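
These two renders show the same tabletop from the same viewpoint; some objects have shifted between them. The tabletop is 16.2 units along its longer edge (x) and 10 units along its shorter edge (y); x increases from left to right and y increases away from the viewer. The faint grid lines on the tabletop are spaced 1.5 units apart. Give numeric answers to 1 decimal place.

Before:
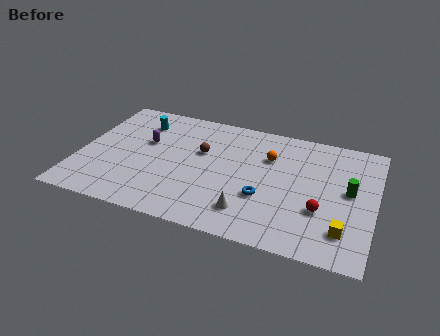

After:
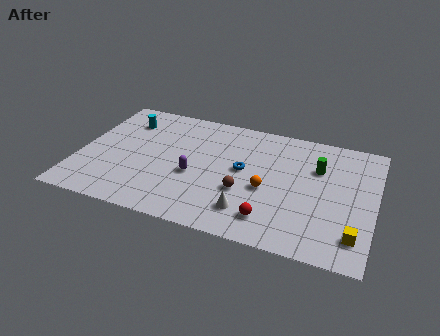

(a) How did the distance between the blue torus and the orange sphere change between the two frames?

-1.6

The distance was about 3.4 in the first image and 1.8 in the second, so they moved 1.6 units closer together.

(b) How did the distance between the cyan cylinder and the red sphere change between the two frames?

-0.9

They were about 11.3 units apart before and 10.4 after — 0.9 units closer together.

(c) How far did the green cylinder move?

2.3

The green cylinder was near (14.8, 5.4) before and (13.0, 6.8) after, so it travelled √(1.8² + 1.4²) ≈ 2.3 units.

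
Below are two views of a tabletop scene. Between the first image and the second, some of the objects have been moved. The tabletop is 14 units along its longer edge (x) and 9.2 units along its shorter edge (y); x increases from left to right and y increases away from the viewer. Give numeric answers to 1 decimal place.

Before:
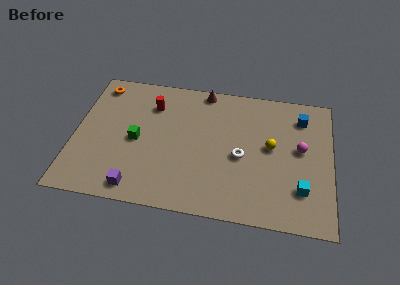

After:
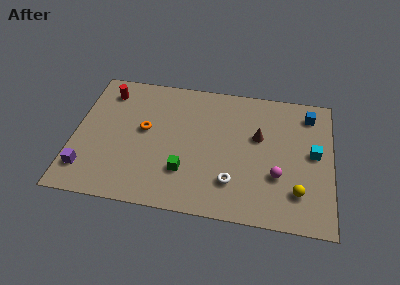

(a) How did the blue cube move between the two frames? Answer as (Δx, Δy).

(0.4, 0.3)

From the two frames, the blue cube sits at roughly (12.3, 7.3) before and (12.7, 7.6) after.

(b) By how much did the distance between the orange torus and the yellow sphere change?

-1.1

Before: roughly 10.0 units apart; after: 8.9. That's 1.1 units closer together.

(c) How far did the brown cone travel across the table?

4.2

From (6.9, 8.4) to (10.0, 5.6), the brown cone covered √(3.1² + 2.8²) ≈ 4.2 units.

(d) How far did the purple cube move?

2.9

From (3.6, 1.1) to (0.8, 1.9), the purple cube covered √(2.8² + 0.8²) ≈ 2.9 units.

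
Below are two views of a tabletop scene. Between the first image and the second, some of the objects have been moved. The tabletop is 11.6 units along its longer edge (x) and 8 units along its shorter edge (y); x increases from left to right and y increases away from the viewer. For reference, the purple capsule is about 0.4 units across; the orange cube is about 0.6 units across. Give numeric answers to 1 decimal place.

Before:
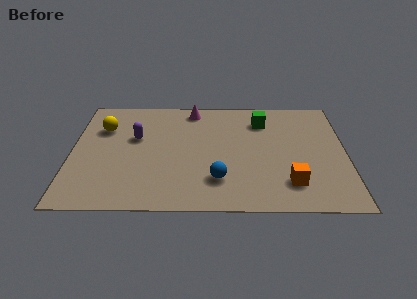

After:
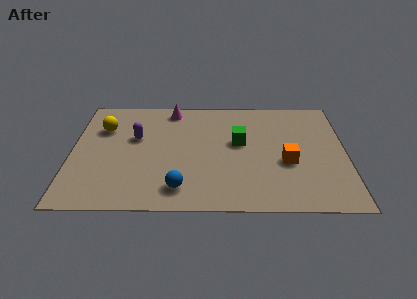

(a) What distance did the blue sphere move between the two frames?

1.7

The blue sphere moved from about (6.2, 2.0) to (4.6, 1.4), a distance of √(1.6² + 0.6²) ≈ 1.7.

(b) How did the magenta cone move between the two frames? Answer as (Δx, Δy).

(-0.9, 0.0)

The magenta cone was at about (5.1, 7.0) and moved to about (4.2, 7.0).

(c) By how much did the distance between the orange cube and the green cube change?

-2.1

Before: roughly 4.5 units apart; after: 2.4. That's 2.1 units closer together.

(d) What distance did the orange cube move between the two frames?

1.4

The orange cube was near (9.2, 1.8) before and (9.1, 3.2) after, so it travelled √(0.1² + 1.4²) ≈ 1.4 units.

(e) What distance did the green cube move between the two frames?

1.9

The green cube moved from about (8.1, 6.2) to (7.1, 4.6), a distance of √(1.0² + 1.6²) ≈ 1.9.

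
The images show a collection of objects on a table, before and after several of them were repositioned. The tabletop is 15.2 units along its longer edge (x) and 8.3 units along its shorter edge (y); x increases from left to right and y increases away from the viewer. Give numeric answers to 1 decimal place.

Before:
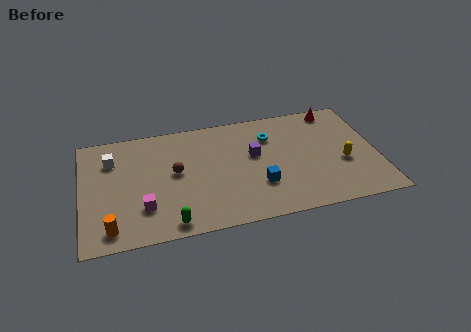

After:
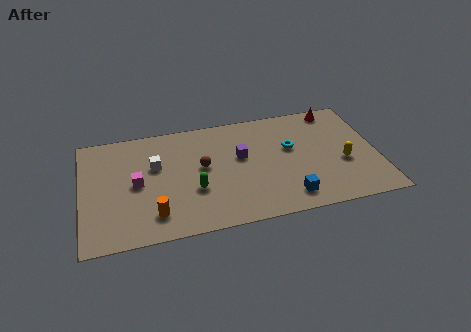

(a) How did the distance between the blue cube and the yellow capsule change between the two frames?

-0.9

The distance was about 4.5 in the first image and 3.6 in the second, so they moved 0.9 units closer together.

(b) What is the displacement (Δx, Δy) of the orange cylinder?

(2.2, 0.5)

From the two frames, the orange cylinder sits at roughly (1.4, 1.2) before and (3.6, 1.7) after.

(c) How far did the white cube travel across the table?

2.4

The white cube was near (1.6, 6.1) before and (3.8, 5.2) after, so it travelled √(2.2² + 0.9²) ≈ 2.4 units.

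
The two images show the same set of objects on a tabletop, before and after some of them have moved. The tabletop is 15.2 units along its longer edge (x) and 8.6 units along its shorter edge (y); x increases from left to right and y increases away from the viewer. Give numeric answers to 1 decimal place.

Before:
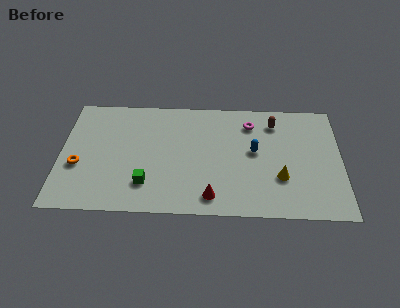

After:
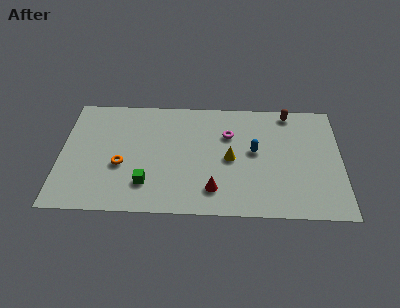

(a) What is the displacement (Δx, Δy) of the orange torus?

(2.3, 0.1)

From the two frames, the orange torus sits at roughly (1.0, 3.3) before and (3.3, 3.4) after.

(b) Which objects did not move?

the green cube and the blue capsule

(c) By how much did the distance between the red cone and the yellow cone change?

-1.5

Before: roughly 4.0 units apart; after: 2.5. That's 1.5 units closer together.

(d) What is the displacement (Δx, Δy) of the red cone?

(0.1, 0.5)

From the two frames, the red cone sits at roughly (8.2, 1.3) before and (8.3, 1.8) after.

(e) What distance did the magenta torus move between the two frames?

1.5

The magenta torus moved from about (10.3, 6.8) to (9.1, 5.9), a distance of √(1.2² + 0.9²) ≈ 1.5.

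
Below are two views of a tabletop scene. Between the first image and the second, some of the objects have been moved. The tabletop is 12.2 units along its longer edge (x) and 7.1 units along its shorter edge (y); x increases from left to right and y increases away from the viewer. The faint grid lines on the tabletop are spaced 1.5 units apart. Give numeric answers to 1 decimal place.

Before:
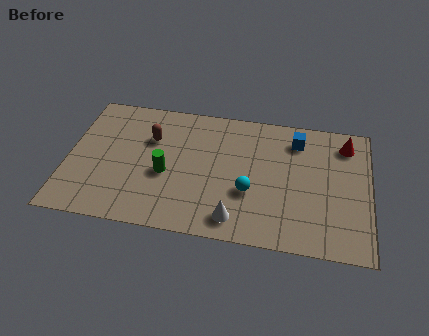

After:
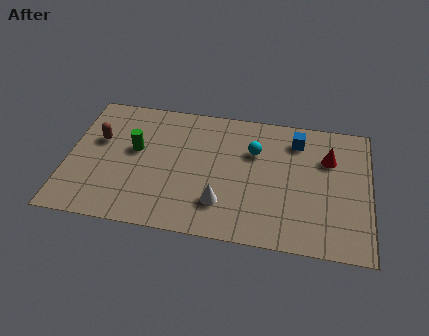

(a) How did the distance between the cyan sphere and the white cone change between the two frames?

+1.6

The distance was about 1.6 in the first image and 3.2 in the second, so they moved 1.6 units further apart.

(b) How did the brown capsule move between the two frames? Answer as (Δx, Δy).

(-2.1, -0.4)

The brown capsule started near (3.3, 4.8) and ended near (1.2, 4.4).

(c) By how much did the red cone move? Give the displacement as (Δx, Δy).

(-0.7, -0.9)

The red cone started near (11.2, 5.8) and ended near (10.5, 4.9).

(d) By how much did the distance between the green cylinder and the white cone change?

+0.8

Before: roughly 3.5 units apart; after: 4.3. That's 0.8 units further apart.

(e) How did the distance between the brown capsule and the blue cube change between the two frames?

+2.1

Before: roughly 6.0 units apart; after: 8.1. That's 2.1 units further apart.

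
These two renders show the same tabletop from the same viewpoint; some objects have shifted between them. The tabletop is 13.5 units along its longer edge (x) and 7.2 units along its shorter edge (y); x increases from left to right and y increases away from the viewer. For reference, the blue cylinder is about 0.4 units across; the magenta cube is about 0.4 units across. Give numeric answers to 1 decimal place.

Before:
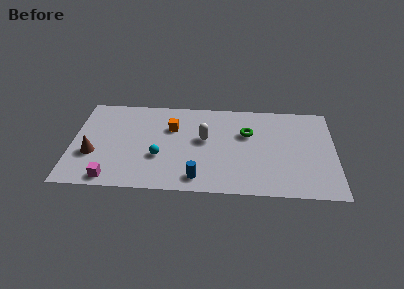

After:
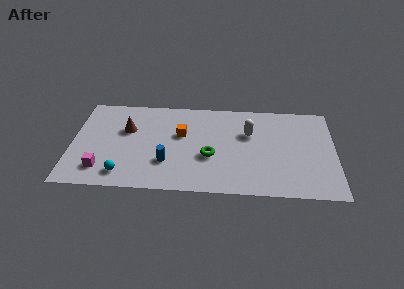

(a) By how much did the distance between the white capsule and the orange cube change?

+1.6

They were about 1.9 units apart before and 3.5 after — 1.6 units further apart.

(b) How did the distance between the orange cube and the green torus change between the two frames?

-1.7

The distance was about 3.9 in the first image and 2.2 in the second, so they moved 1.7 units closer together.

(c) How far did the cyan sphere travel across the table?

2.3

From (4.5, 2.6) to (2.7, 1.2), the cyan sphere covered √(1.8² + 1.4²) ≈ 2.3 units.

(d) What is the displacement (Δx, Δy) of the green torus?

(-1.9, -1.9)

From the two frames, the green torus sits at roughly (9.0, 4.7) before and (7.1, 2.8) after.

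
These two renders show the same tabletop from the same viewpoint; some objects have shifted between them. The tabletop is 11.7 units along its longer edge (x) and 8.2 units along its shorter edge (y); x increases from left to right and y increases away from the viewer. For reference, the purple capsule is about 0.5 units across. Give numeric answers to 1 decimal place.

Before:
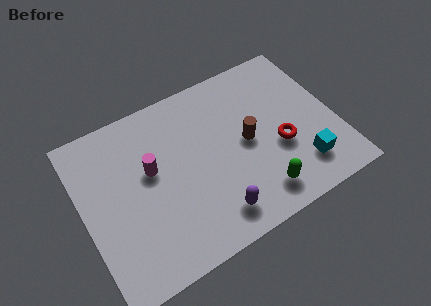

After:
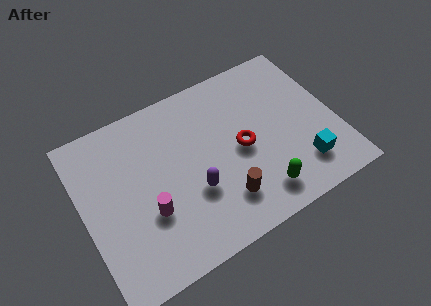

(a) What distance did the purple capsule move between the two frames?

1.7

The purple capsule was near (5.6, 1.4) before and (4.9, 2.9) after, so it travelled √(0.7² + 1.5²) ≈ 1.7 units.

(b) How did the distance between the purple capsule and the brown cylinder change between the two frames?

-1.8

Before: roughly 3.4 units apart; after: 1.6. That's 1.8 units closer together.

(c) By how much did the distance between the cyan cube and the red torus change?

+1.7

They were about 1.6 units apart before and 3.3 after — 1.7 units further apart.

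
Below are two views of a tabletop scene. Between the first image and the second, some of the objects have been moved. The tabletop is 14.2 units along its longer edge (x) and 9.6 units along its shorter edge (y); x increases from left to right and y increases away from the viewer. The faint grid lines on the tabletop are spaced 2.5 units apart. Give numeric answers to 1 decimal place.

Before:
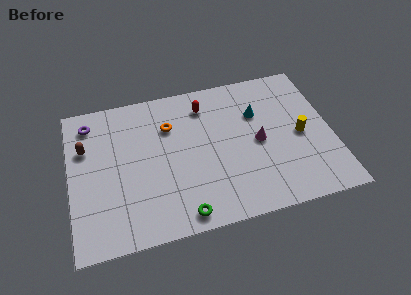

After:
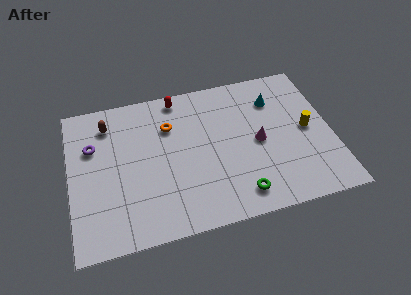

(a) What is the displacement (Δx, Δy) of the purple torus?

(0.1, -1.6)

The purple torus was at about (1.2, 8.0) and moved to about (1.3, 6.4).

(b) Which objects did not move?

the magenta cone and the orange torus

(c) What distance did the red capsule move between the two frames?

1.7

The red capsule was near (7.5, 7.7) before and (6.1, 8.6) after, so it travelled √(1.4² + 0.9²) ≈ 1.7 units.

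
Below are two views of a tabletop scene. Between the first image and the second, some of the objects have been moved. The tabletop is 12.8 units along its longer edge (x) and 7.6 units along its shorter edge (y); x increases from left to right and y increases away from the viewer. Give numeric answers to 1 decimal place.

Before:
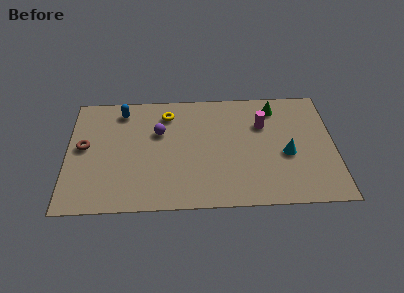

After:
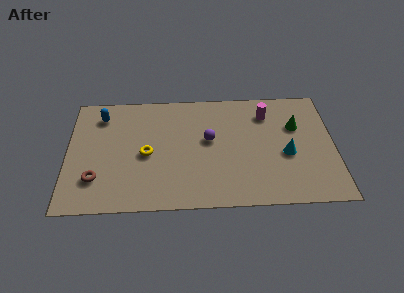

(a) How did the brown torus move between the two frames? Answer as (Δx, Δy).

(0.6, -2.1)

The brown torus was at about (0.8, 4.1) and moved to about (1.4, 2.0).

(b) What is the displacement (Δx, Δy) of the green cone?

(1.0, -1.3)

From the two frames, the green cone sits at roughly (10.0, 6.3) before and (11.0, 5.0) after.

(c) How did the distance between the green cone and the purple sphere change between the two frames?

-1.5

Before: roughly 5.8 units apart; after: 4.3. That's 1.5 units closer together.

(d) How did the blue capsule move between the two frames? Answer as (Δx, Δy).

(-1.0, -0.3)

The blue capsule started near (2.6, 6.4) and ended near (1.6, 6.1).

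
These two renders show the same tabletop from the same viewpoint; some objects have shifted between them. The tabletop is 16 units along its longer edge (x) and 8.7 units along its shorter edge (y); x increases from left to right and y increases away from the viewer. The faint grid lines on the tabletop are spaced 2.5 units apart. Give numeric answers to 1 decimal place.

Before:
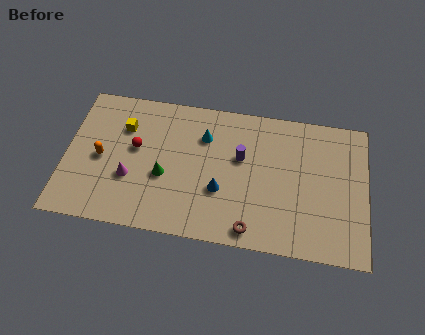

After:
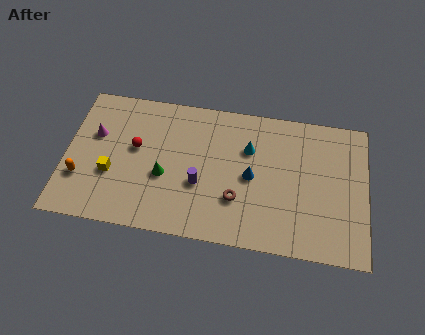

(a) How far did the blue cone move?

1.9

The blue cone was near (8.3, 3.1) before and (9.9, 4.2) after, so it travelled √(1.6² + 1.1²) ≈ 1.9 units.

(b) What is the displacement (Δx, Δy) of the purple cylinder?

(-2.1, -2.0)

The purple cylinder started near (9.3, 5.3) and ended near (7.2, 3.3).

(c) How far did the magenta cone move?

3.1

The magenta cone moved from about (3.5, 3.1) to (1.5, 5.5), a distance of √(2.0² + 2.4²) ≈ 3.1.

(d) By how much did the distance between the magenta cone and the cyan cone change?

+3.2

The distance was about 5.0 in the first image and 8.2 in the second, so they moved 3.2 units further apart.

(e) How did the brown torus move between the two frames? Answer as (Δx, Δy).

(-0.8, 1.7)

The brown torus was at about (10.0, 1.0) and moved to about (9.2, 2.7).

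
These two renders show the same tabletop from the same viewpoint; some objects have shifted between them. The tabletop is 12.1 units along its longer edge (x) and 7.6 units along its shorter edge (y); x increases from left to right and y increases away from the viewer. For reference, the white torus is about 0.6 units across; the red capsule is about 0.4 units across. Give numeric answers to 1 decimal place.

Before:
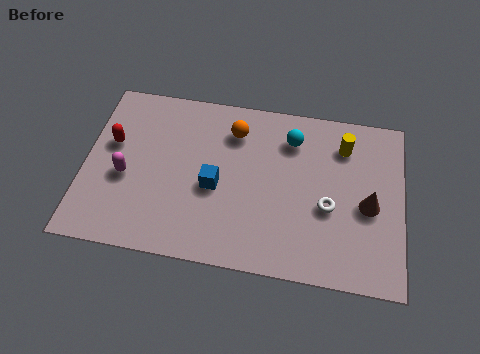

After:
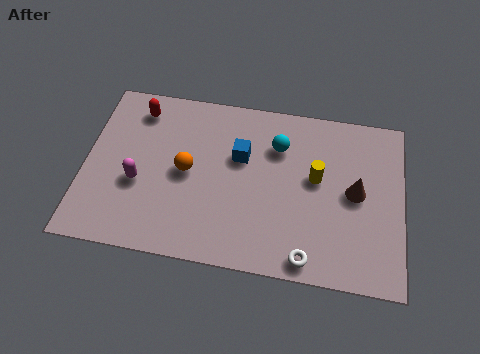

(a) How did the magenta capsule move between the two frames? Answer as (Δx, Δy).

(0.5, -0.2)

The magenta capsule started near (1.6, 3.2) and ended near (2.1, 3.0).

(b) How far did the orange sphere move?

2.7

The orange sphere moved from about (5.6, 5.9) to (3.9, 3.8), a distance of √(1.7² + 2.1²) ≈ 2.7.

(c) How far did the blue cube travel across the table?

1.7

The blue cube moved from about (5.0, 3.3) to (5.9, 4.8), a distance of √(0.9² + 1.5²) ≈ 1.7.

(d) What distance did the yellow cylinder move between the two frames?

1.9

The yellow cylinder was near (9.8, 5.9) before and (8.8, 4.3) after, so it travelled √(1.0² + 1.6²) ≈ 1.9 units.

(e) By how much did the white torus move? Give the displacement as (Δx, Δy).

(-0.7, -2.3)

From the two frames, the white torus sits at roughly (9.3, 3.1) before and (8.6, 0.8) after.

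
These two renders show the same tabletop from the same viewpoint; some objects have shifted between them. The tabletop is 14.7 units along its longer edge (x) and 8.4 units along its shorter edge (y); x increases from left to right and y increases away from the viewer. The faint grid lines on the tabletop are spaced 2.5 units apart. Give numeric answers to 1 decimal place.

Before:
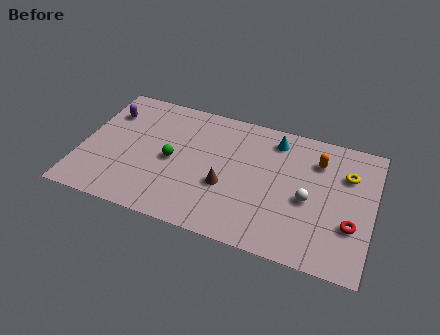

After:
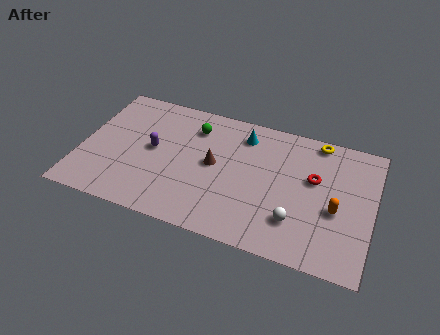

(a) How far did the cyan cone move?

1.6

From (9.6, 7.0) to (8.0, 6.8), the cyan cone covered √(1.6² + 0.2²) ≈ 1.6 units.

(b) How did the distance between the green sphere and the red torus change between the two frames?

-2.8

The distance was about 9.2 in the first image and 6.4 in the second, so they moved 2.8 units closer together.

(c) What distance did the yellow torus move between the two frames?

2.3

The yellow torus moved from about (13.3, 5.9) to (11.7, 7.6), a distance of √(1.6² + 1.7²) ≈ 2.3.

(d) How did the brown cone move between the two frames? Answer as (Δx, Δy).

(-0.7, 1.2)

The brown cone started near (7.4, 3.2) and ended near (6.7, 4.4).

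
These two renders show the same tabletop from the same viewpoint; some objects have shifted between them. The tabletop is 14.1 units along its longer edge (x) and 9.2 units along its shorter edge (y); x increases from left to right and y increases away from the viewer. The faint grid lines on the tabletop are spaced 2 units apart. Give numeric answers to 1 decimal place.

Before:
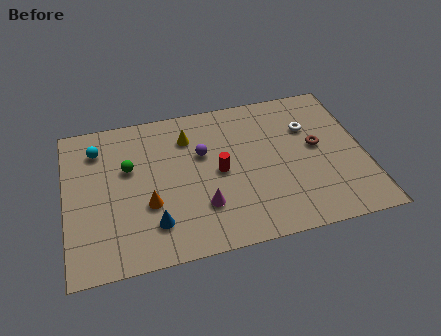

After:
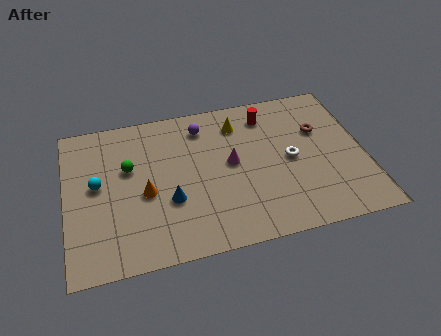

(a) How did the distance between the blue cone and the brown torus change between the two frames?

-0.6

Before: roughly 8.4 units apart; after: 7.8. That's 0.6 units closer together.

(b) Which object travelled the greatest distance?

the red cylinder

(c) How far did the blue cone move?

1.4

From (4.0, 2.1) to (4.8, 3.3), the blue cone covered √(0.8² + 1.2²) ≈ 1.4 units.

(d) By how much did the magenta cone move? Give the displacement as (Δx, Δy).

(1.5, 2.3)

The magenta cone started near (6.3, 2.6) and ended near (7.8, 4.9).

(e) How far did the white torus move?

2.1

The white torus moved from about (11.6, 6.3) to (10.6, 4.5), a distance of √(1.0² + 1.8²) ≈ 2.1.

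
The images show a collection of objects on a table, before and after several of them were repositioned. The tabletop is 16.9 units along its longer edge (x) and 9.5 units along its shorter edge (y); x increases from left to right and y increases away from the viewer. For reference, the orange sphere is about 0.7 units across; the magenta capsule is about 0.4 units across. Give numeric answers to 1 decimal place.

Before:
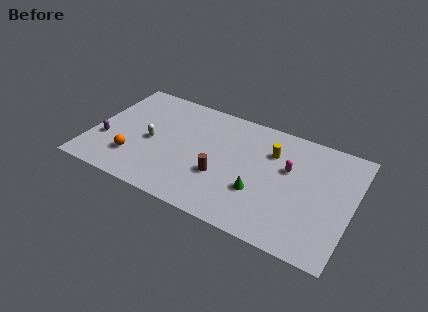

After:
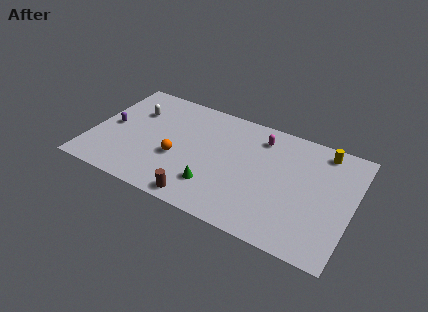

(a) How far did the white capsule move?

2.6

From (3.9, 4.4) to (2.5, 6.6), the white capsule covered √(1.4² + 2.2²) ≈ 2.6 units.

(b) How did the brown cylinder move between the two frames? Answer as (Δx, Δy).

(-1.0, -2.4)

From the two frames, the brown cylinder sits at roughly (8.6, 3.4) before and (7.6, 1.0) after.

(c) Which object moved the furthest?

the yellow cylinder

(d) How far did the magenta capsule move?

2.7

The magenta capsule was near (12.7, 5.9) before and (10.7, 7.7) after, so it travelled √(2.0² + 1.8²) ≈ 2.7 units.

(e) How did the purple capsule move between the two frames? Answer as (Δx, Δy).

(0.2, 1.4)

The purple capsule started near (1.0, 3.3) and ended near (1.2, 4.7).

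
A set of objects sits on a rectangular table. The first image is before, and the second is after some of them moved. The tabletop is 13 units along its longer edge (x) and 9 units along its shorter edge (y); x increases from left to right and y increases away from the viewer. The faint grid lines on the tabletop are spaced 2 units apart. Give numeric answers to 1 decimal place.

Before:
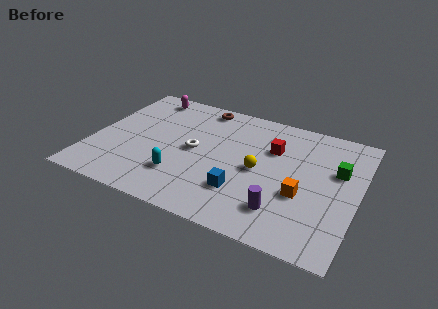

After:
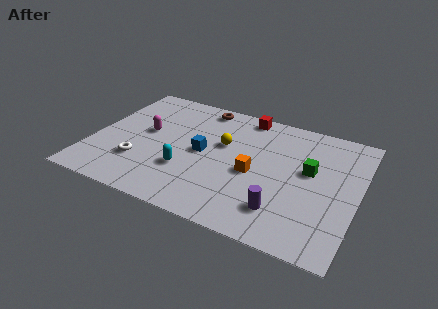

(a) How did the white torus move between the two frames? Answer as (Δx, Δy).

(-2.5, -1.9)

From the two frames, the white torus sits at roughly (5.0, 4.5) before and (2.5, 2.6) after.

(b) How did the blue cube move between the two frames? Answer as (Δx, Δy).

(-2.2, 2.0)

The blue cube was at about (7.6, 2.5) and moved to about (5.4, 4.5).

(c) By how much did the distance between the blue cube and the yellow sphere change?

-0.6

The distance was about 1.9 in the first image and 1.3 in the second, so they moved 0.6 units closer together.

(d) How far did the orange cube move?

2.5

The orange cube was near (10.4, 3.4) before and (8.0, 4.0) after, so it travelled √(2.4² + 0.6²) ≈ 2.5 units.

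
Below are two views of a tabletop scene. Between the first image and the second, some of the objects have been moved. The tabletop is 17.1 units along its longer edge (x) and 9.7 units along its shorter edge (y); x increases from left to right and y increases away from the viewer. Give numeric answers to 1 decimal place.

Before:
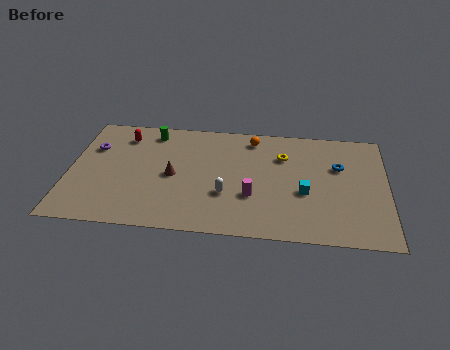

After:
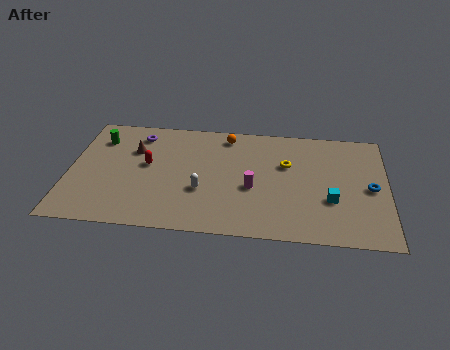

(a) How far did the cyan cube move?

1.5

The cyan cube was near (12.7, 3.9) before and (14.1, 3.4) after, so it travelled √(1.4² + 0.5²) ≈ 1.5 units.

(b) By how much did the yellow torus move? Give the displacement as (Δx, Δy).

(0.2, -0.7)

The yellow torus was at about (11.5, 6.9) and moved to about (11.7, 6.2).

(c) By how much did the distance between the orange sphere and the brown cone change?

-0.3

Before: roughly 5.6 units apart; after: 5.3. That's 0.3 units closer together.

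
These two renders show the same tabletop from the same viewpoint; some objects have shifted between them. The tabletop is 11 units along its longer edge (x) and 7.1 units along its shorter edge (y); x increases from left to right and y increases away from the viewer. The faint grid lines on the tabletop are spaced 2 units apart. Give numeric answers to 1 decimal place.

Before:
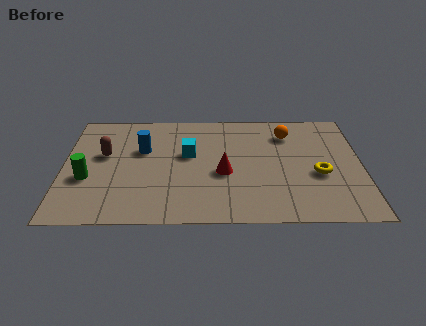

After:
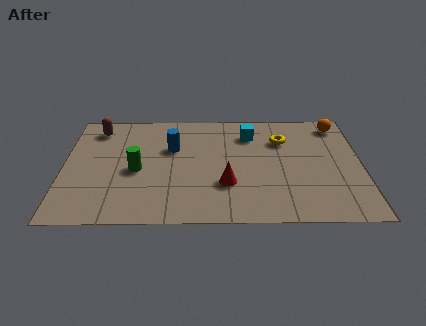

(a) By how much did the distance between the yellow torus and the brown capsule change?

-1.1

Before: roughly 8.0 units apart; after: 6.9. That's 1.1 units closer together.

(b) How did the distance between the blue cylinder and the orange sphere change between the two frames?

+0.9

Before: roughly 5.5 units apart; after: 6.4. That's 0.9 units further apart.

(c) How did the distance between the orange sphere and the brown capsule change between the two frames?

+2.1

They were about 6.9 units apart before and 9.0 after — 2.1 units further apart.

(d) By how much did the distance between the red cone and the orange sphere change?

+2.2

Before: roughly 3.5 units apart; after: 5.7. That's 2.2 units further apart.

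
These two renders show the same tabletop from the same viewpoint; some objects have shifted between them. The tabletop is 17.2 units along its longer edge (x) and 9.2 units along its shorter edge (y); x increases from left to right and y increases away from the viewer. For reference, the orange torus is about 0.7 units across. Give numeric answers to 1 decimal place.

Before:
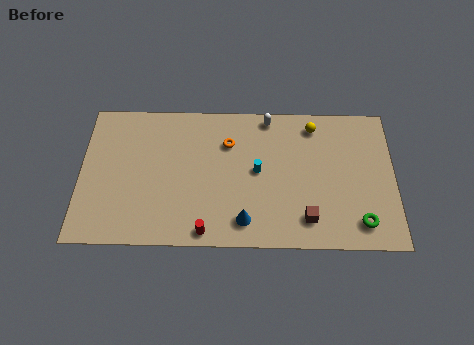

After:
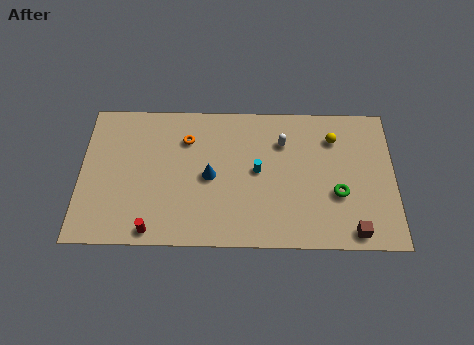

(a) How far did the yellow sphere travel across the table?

1.4

The yellow sphere was near (12.8, 7.8) before and (13.9, 7.0) after, so it travelled √(1.1² + 0.8²) ≈ 1.4 units.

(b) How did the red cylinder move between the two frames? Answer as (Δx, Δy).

(-2.9, 0.0)

The red cylinder was at about (6.9, 0.9) and moved to about (4.0, 0.9).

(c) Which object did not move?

the cyan cylinder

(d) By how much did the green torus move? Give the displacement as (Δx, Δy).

(-1.2, 1.8)

From the two frames, the green torus sits at roughly (15.3, 1.6) before and (14.1, 3.4) after.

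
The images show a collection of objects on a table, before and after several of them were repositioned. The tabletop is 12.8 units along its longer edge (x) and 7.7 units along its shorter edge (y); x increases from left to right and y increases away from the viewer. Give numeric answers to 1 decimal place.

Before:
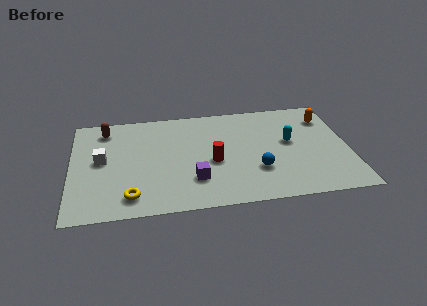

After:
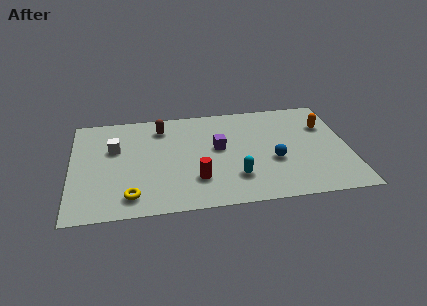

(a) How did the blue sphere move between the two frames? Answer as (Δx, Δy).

(0.8, 0.6)

The blue sphere started near (8.5, 2.4) and ended near (9.3, 3.0).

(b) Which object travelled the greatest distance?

the cyan capsule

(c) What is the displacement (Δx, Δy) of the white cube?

(0.6, 0.8)

The white cube started near (1.4, 4.1) and ended near (2.0, 4.9).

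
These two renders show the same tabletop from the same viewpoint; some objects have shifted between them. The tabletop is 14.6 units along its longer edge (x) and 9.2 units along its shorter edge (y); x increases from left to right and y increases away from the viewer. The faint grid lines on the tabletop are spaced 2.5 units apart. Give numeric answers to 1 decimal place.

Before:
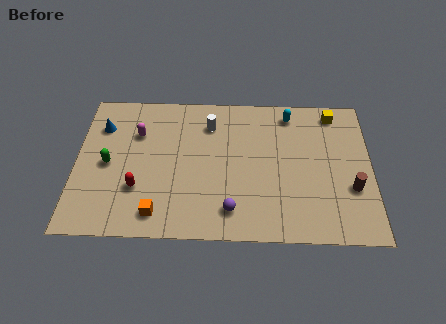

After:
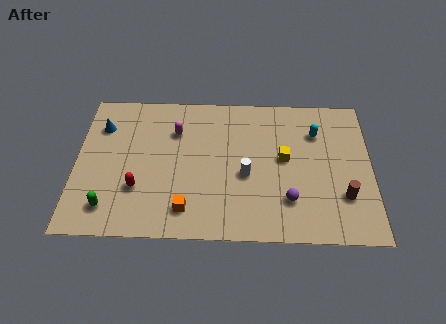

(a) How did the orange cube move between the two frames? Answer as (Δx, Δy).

(1.4, 0.3)

The orange cube was at about (4.1, 1.4) and moved to about (5.5, 1.7).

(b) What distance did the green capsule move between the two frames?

2.7

The green capsule moved from about (1.6, 4.4) to (1.7, 1.7), a distance of √(0.1² + 2.7²) ≈ 2.7.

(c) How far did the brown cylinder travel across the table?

0.6

From (13.6, 3.2) to (13.2, 2.7), the brown cylinder covered √(0.4² + 0.5²) ≈ 0.6 units.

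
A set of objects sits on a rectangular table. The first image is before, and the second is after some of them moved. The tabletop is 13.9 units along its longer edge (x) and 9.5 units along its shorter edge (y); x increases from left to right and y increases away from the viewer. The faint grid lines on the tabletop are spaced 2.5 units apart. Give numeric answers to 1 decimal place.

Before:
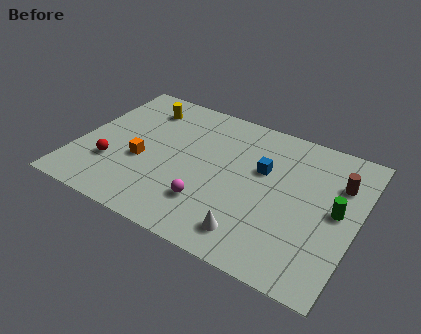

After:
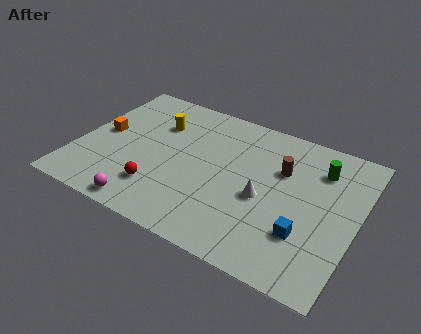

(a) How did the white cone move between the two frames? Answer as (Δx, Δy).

(0.2, 2.5)

The white cone started near (9.2, 1.6) and ended near (9.4, 4.1).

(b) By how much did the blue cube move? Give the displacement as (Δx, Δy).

(2.5, -3.1)

The blue cube started near (9.1, 5.9) and ended near (11.6, 2.8).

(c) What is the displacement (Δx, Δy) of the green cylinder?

(-1.1, 2.3)

The green cylinder started near (12.9, 4.9) and ended near (11.8, 7.2).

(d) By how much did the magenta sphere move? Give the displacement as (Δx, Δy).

(-2.9, -1.6)

From the two frames, the magenta sphere sits at roughly (6.9, 2.5) before and (4.0, 0.9) after.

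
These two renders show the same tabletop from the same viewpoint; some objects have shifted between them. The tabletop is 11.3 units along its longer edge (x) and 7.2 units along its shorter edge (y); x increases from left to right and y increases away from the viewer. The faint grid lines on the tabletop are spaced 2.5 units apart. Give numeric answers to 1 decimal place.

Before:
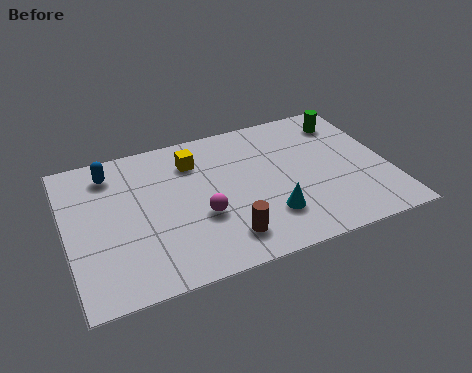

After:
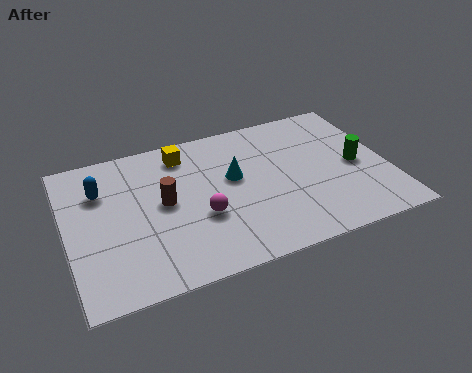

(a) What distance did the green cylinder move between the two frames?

2.4

The green cylinder moved from about (10.1, 5.8) to (10.2, 3.4), a distance of √(0.1² + 2.4²) ≈ 2.4.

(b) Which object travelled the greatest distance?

the brown cylinder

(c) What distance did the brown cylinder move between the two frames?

3.1

The brown cylinder moved from about (5.3, 1.4) to (3.4, 3.8), a distance of √(1.9² + 2.4²) ≈ 3.1.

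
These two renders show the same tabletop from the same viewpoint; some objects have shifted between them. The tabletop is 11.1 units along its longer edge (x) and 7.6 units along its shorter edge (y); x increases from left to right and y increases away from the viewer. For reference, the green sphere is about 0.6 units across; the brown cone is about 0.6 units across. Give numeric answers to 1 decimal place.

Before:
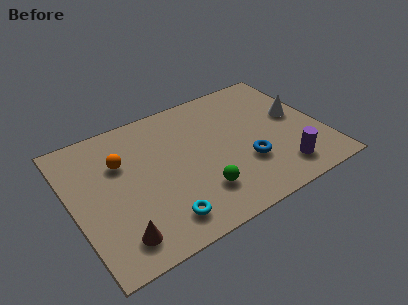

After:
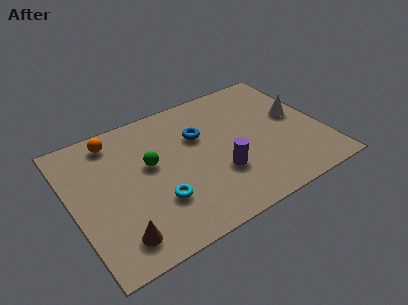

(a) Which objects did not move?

the brown cone and the white cone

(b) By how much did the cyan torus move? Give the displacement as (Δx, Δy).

(0.0, 1.0)

The cyan torus started near (3.5, 1.3) and ended near (3.5, 2.3).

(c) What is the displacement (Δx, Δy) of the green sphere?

(-1.8, 2.5)

The green sphere was at about (5.3, 1.9) and moved to about (3.5, 4.4).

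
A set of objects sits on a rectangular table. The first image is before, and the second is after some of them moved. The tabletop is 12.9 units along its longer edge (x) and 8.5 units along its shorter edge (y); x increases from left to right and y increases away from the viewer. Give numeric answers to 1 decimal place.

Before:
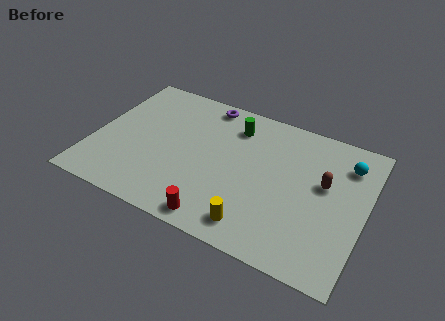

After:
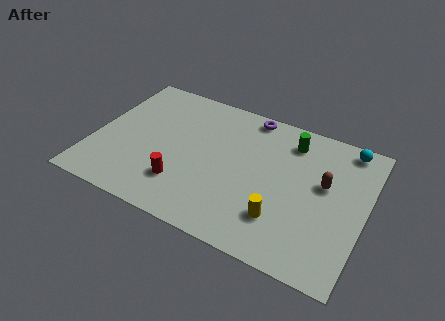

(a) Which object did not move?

the brown capsule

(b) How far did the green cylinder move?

2.7

The green cylinder was near (6.4, 6.7) before and (9.1, 6.9) after, so it travelled √(2.7² + 0.2²) ≈ 2.7 units.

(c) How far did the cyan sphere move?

1.0

The cyan sphere moved from about (11.8, 6.6) to (11.7, 7.6), a distance of √(0.1² + 1.0²) ≈ 1.0.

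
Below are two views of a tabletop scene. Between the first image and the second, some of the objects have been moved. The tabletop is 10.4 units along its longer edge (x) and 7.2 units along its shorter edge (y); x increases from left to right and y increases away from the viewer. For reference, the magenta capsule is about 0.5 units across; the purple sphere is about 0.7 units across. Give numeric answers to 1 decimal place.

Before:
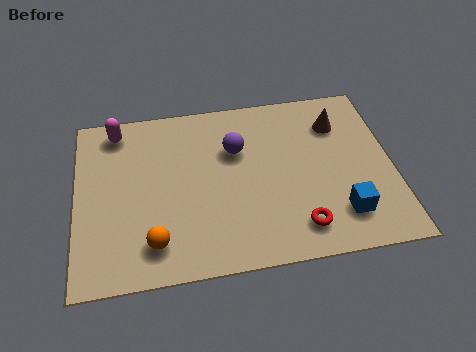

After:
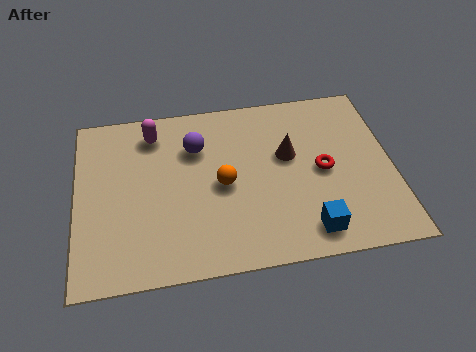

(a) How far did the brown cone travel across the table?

2.0

From (8.7, 5.4) to (7.0, 4.3), the brown cone covered √(1.7² + 1.1²) ≈ 2.0 units.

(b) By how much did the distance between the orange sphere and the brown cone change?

-5.0

Before: roughly 7.4 units apart; after: 2.4. That's 5.0 units closer together.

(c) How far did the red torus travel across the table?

2.4

The red torus moved from about (7.2, 1.3) to (8.1, 3.5), a distance of √(0.9² + 2.2²) ≈ 2.4.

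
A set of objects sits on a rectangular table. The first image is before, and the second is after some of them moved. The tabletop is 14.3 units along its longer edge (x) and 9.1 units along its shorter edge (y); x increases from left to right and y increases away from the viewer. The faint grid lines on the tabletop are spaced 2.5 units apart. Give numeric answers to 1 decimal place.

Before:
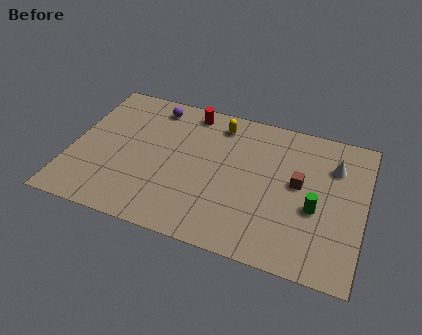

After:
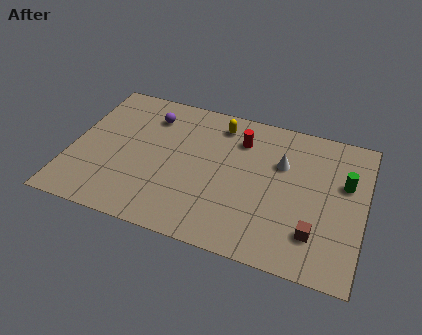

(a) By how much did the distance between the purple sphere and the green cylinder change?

+0.5

They were about 9.3 units apart before and 9.8 after — 0.5 units further apart.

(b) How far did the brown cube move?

3.0

The brown cube was near (11.1, 5.0) before and (12.1, 2.2) after, so it travelled √(1.0² + 2.8²) ≈ 3.0 units.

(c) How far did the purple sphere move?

0.7

From (3.7, 7.8) to (3.6, 7.1), the purple sphere covered √(0.1² + 0.7²) ≈ 0.7 units.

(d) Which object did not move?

the yellow capsule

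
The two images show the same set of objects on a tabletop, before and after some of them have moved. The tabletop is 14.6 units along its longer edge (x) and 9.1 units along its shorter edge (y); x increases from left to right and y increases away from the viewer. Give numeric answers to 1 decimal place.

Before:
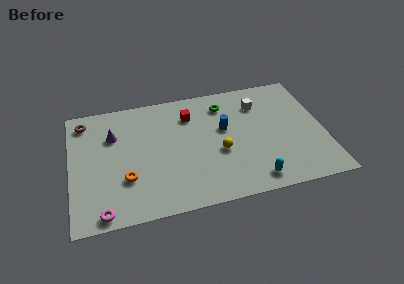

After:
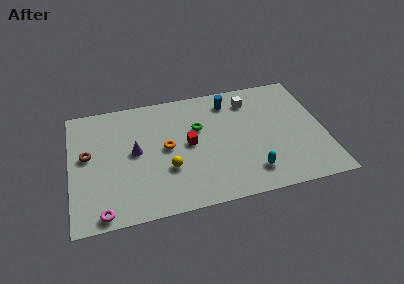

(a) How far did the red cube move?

2.2

The red cube was near (7.0, 6.9) before and (6.8, 4.7) after, so it travelled √(0.2² + 2.2²) ≈ 2.2 units.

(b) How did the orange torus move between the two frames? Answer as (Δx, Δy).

(2.4, 1.8)

From the two frames, the orange torus sits at roughly (3.1, 2.9) before and (5.5, 4.7) after.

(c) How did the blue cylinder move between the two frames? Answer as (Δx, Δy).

(0.4, 2.1)

From the two frames, the blue cylinder sits at roughly (8.9, 5.4) before and (9.3, 7.5) after.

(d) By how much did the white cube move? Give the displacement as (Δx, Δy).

(-0.5, 0.4)

The white cube was at about (11.0, 6.9) and moved to about (10.5, 7.3).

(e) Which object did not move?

the magenta torus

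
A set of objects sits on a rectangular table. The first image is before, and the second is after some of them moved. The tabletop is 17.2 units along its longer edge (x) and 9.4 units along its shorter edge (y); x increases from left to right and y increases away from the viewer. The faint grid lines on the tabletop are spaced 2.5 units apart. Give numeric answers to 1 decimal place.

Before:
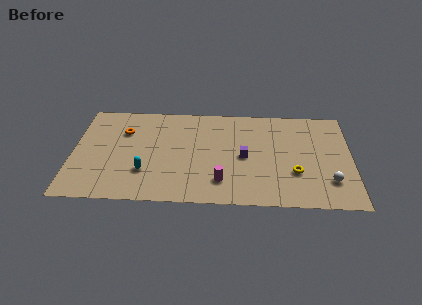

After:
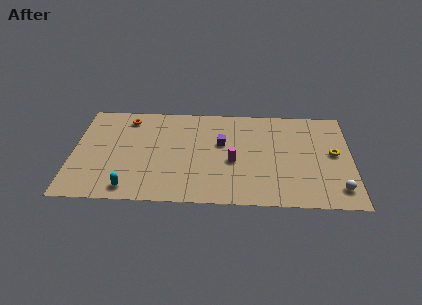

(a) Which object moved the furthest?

the yellow torus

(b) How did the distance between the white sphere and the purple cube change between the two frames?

+2.5

Before: roughly 5.6 units apart; after: 8.1. That's 2.5 units further apart.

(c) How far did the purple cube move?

1.8

The purple cube was near (10.6, 4.5) before and (9.2, 5.7) after, so it travelled √(1.4² + 1.2²) ≈ 1.8 units.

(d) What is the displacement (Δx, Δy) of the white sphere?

(0.5, -0.7)

The white sphere started near (15.8, 2.4) and ended near (16.3, 1.7).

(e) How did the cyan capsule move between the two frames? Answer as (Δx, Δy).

(-0.9, -1.6)

From the two frames, the cyan capsule sits at roughly (4.5, 2.8) before and (3.6, 1.2) after.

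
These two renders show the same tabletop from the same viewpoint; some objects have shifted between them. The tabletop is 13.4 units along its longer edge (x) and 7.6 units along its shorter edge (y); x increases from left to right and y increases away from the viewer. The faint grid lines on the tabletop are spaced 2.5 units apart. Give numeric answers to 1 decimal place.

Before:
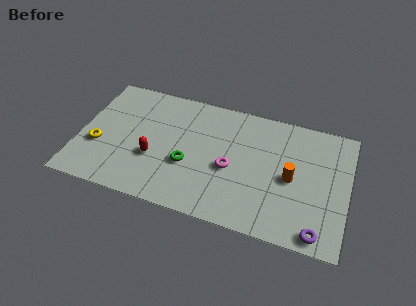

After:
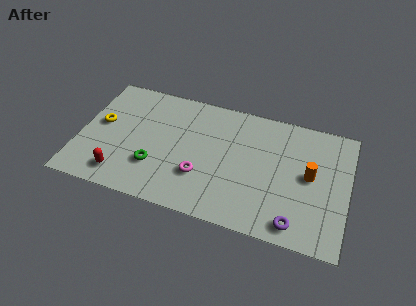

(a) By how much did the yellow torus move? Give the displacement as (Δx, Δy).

(0.0, 1.4)

From the two frames, the yellow torus sits at roughly (1.0, 2.8) before and (1.0, 4.2) after.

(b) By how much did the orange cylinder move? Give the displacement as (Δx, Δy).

(0.9, 0.4)

The orange cylinder was at about (10.6, 3.6) and moved to about (11.5, 4.0).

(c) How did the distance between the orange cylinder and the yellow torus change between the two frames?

+0.9

The distance was about 9.6 in the first image and 10.5 in the second, so they moved 0.9 units further apart.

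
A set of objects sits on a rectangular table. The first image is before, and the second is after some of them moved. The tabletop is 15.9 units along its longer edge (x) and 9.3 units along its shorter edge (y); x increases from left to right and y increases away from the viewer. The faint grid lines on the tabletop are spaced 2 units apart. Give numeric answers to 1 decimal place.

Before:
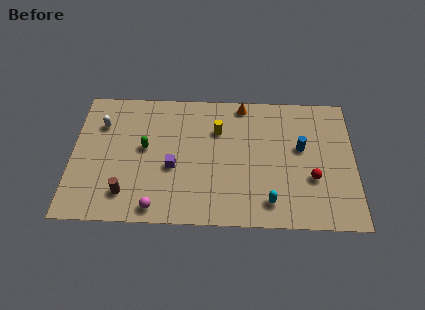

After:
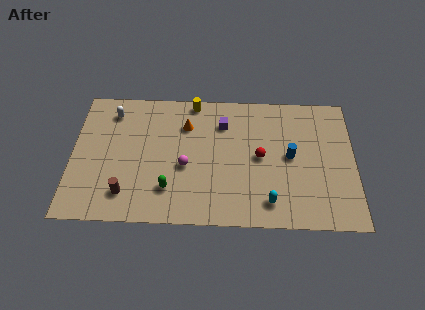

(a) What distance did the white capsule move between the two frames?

1.1

The white capsule was near (1.6, 6.7) before and (2.2, 7.6) after, so it travelled √(0.6² + 0.9²) ≈ 1.1 units.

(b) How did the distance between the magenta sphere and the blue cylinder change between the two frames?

-3.2

Before: roughly 9.2 units apart; after: 6.0. That's 3.2 units closer together.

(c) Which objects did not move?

the brown cylinder and the cyan capsule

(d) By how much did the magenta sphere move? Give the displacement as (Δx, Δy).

(1.6, 2.9)

From the two frames, the magenta sphere sits at roughly (4.8, 1.0) before and (6.4, 3.9) after.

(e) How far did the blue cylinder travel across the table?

0.8

From (12.9, 5.4) to (12.3, 4.8), the blue cylinder covered √(0.6² + 0.6²) ≈ 0.8 units.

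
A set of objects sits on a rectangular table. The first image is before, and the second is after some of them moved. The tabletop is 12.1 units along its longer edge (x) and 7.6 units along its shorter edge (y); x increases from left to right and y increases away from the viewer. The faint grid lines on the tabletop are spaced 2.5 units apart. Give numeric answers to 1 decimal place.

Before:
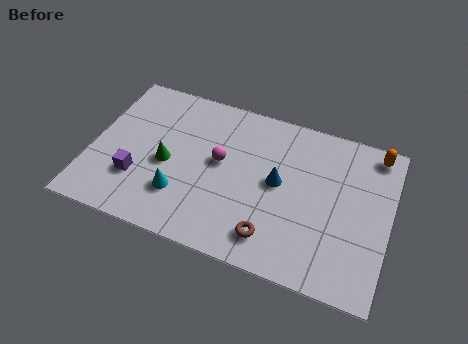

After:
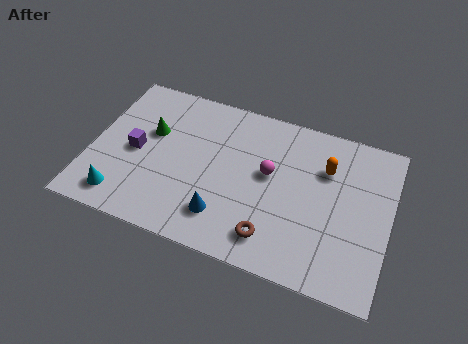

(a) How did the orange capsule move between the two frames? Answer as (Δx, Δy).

(-1.9, -1.4)

The orange capsule started near (11.3, 6.7) and ended near (9.4, 5.3).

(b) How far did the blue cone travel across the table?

3.0

The blue cone was near (7.6, 4.0) before and (5.6, 1.7) after, so it travelled √(2.0² + 2.3²) ≈ 3.0 units.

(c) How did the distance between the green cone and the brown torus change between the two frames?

+1.3

The distance was about 4.9 in the first image and 6.2 in the second, so they moved 1.3 units further apart.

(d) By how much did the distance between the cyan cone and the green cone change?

+2.1

They were about 1.5 units apart before and 3.6 after — 2.1 units further apart.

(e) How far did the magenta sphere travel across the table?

2.0

The magenta sphere moved from about (5.2, 4.2) to (7.2, 4.3), a distance of √(2.0² + 0.1²) ≈ 2.0.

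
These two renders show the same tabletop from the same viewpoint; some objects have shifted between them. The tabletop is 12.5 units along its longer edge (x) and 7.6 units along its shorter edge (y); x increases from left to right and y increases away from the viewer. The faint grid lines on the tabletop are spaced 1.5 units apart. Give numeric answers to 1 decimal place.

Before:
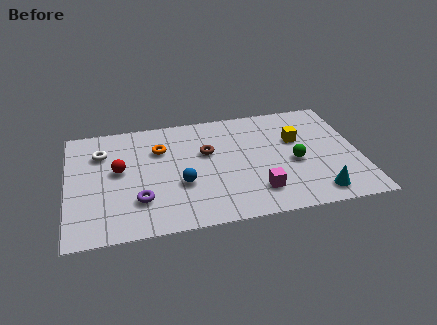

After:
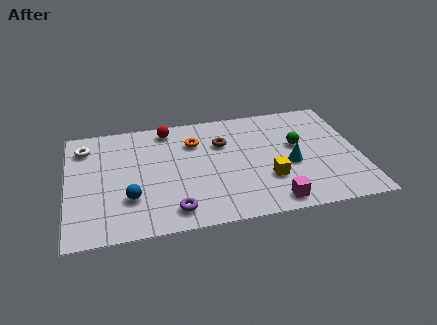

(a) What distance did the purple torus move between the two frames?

1.7

From (3.0, 2.1) to (4.4, 1.2), the purple torus covered √(1.4² + 0.9²) ≈ 1.7 units.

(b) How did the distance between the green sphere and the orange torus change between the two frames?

-1.5

The distance was about 6.0 in the first image and 4.5 in the second, so they moved 1.5 units closer together.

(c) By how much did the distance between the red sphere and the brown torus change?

-1.1

They were about 3.8 units apart before and 2.7 after — 1.1 units closer together.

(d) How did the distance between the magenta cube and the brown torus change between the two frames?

+1.1

Before: roughly 3.6 units apart; after: 4.7. That's 1.1 units further apart.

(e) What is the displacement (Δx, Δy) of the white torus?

(-0.7, 0.5)

The white torus was at about (1.5, 5.5) and moved to about (0.8, 6.0).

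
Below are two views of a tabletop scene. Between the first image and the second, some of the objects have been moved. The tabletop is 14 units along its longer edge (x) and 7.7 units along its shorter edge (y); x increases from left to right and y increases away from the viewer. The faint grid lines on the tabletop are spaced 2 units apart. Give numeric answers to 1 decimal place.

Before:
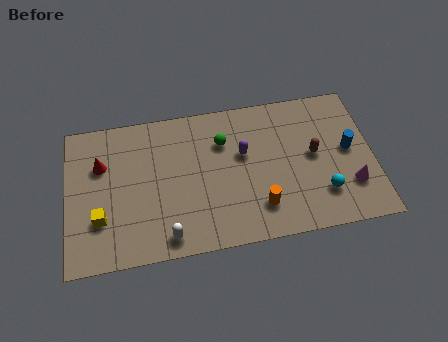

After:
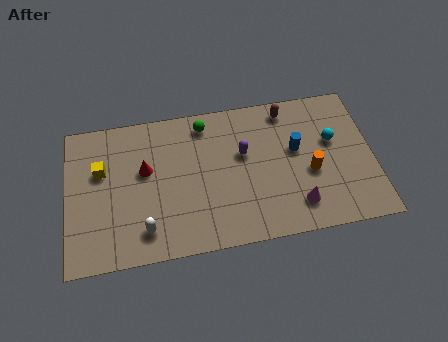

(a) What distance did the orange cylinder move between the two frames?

2.8

From (8.7, 1.8) to (11.1, 3.2), the orange cylinder covered √(2.4² + 1.4²) ≈ 2.8 units.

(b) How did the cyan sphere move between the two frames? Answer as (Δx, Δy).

(0.6, 2.7)

The cyan sphere was at about (11.6, 2.0) and moved to about (12.2, 4.7).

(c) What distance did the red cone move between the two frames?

2.1

The red cone moved from about (1.6, 5.2) to (3.6, 4.6), a distance of √(2.0² + 0.6²) ≈ 2.1.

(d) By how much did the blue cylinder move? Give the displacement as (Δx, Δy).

(-2.4, 0.4)

The blue cylinder started near (12.9, 4.1) and ended near (10.5, 4.5).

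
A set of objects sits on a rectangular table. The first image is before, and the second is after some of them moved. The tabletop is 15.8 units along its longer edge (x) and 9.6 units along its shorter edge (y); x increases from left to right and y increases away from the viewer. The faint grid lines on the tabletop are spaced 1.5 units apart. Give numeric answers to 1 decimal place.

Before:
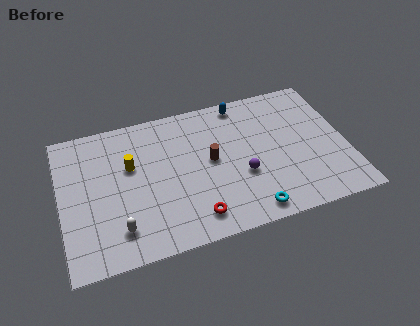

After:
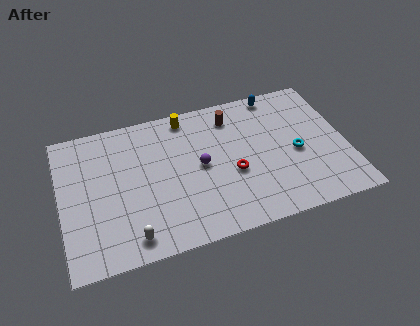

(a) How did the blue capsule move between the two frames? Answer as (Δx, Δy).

(2.0, 0.1)

The blue capsule was at about (10.3, 8.6) and moved to about (12.3, 8.7).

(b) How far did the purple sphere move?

2.6

From (9.9, 3.6) to (7.7, 4.9), the purple sphere covered √(2.2² + 1.3²) ≈ 2.6 units.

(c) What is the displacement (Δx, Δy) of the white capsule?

(0.6, -0.7)

From the two frames, the white capsule sits at roughly (3.0, 2.0) before and (3.6, 1.3) after.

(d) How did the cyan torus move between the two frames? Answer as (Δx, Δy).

(2.9, 3.2)

From the two frames, the cyan torus sits at roughly (10.1, 1.1) before and (13.0, 4.3) after.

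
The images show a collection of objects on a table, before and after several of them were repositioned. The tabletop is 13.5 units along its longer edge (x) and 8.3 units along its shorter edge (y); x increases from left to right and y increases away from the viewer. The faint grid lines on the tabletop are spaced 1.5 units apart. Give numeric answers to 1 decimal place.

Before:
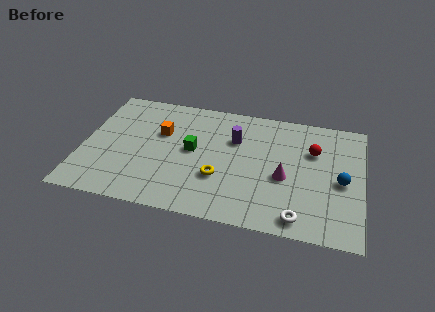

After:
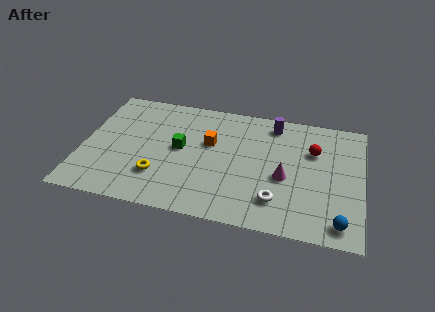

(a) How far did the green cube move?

0.6

The green cube moved from about (5.3, 4.4) to (4.7, 4.4), a distance of √(0.6² + 0.0²) ≈ 0.6.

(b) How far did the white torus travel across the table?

1.4

The white torus was near (10.6, 1.0) before and (9.5, 1.9) after, so it travelled √(1.1² + 0.9²) ≈ 1.4 units.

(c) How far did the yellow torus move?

2.9

The yellow torus was near (6.7, 2.8) before and (3.8, 2.3) after, so it travelled √(2.9² + 0.5²) ≈ 2.9 units.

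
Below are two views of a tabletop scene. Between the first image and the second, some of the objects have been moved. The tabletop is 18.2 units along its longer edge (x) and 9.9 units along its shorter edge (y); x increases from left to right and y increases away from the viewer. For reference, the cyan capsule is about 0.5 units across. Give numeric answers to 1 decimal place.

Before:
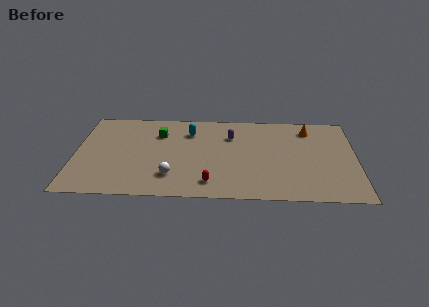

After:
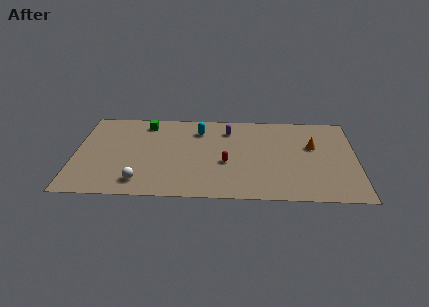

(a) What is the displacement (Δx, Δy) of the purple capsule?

(-0.2, 0.7)

The purple capsule was at about (10.1, 7.1) and moved to about (9.9, 7.8).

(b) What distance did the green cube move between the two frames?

1.5

From (5.4, 7.2) to (4.5, 8.4), the green cube covered √(0.9² + 1.2²) ≈ 1.5 units.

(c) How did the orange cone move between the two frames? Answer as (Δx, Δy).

(0.2, -2.0)

The orange cone started near (15.2, 8.1) and ended near (15.4, 6.1).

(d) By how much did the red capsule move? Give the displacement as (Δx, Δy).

(1.0, 2.3)

The red capsule started near (8.8, 1.7) and ended near (9.8, 4.0).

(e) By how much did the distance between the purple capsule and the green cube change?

+0.7

They were about 4.7 units apart before and 5.4 after — 0.7 units further apart.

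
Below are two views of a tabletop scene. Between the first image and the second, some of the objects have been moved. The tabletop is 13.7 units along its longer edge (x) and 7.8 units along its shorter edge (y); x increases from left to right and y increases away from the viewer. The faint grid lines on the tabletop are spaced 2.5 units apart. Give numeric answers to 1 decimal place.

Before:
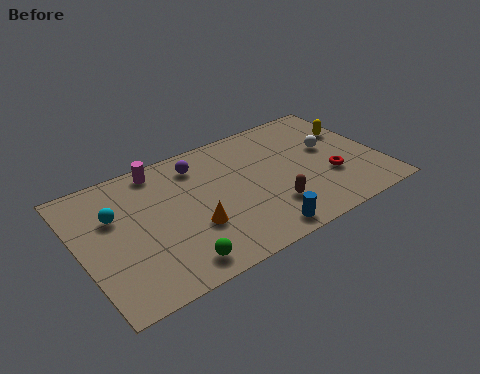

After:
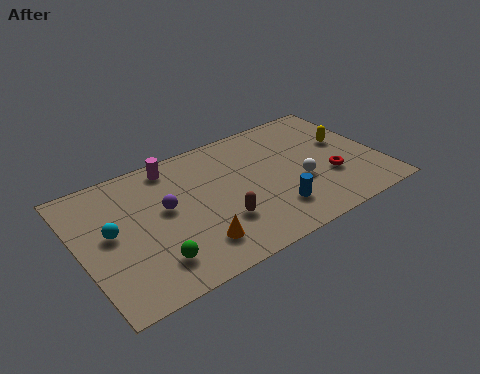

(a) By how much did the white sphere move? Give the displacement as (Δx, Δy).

(-1.7, -1.5)

The white sphere was at about (11.6, 4.5) and moved to about (9.9, 3.0).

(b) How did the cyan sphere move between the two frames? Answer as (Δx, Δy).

(-0.3, -0.9)

The cyan sphere started near (1.7, 5.1) and ended near (1.4, 4.2).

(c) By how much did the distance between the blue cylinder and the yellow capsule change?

-2.0

The distance was about 6.7 in the first image and 4.7 in the second, so they moved 2.0 units closer together.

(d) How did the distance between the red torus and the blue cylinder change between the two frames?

-1.2

Before: roughly 4.1 units apart; after: 2.9. That's 1.2 units closer together.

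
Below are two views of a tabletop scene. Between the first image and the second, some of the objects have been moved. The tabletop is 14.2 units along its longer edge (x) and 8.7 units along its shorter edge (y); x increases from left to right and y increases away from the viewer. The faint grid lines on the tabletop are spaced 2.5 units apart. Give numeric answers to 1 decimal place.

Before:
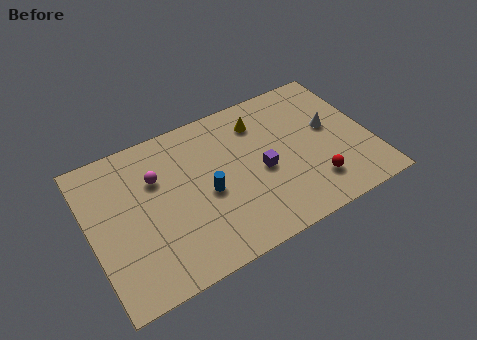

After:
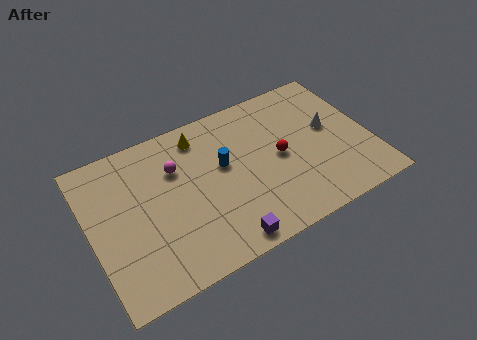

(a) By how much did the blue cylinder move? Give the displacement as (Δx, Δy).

(1.0, 1.2)

The blue cylinder was at about (5.8, 3.9) and moved to about (6.8, 5.1).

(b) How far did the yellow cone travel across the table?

3.0

The yellow cone was near (8.9, 6.8) before and (5.9, 7.3) after, so it travelled √(3.0² + 0.5²) ≈ 3.0 units.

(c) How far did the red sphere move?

2.7

The red sphere moved from about (11.0, 2.0) to (9.6, 4.3), a distance of √(1.4² + 2.3²) ≈ 2.7.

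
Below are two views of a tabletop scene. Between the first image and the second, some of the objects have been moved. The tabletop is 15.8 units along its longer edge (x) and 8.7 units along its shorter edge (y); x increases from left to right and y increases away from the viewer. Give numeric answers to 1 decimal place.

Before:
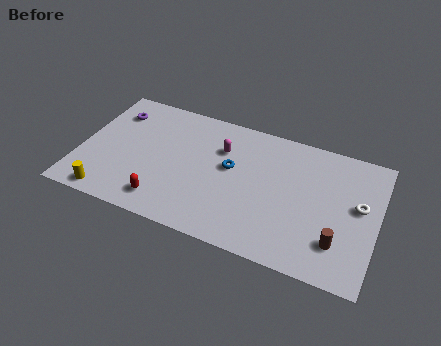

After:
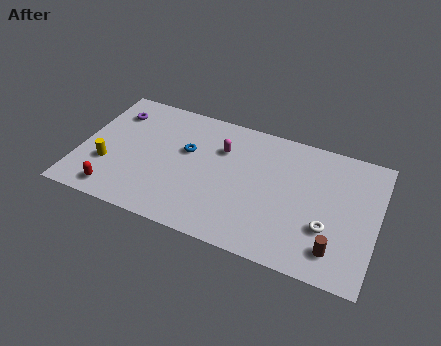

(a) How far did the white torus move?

2.5

The white torus was near (14.8, 4.9) before and (13.3, 2.9) after, so it travelled √(1.5² + 2.0²) ≈ 2.5 units.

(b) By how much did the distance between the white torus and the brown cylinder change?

-1.5

The distance was about 2.8 in the first image and 1.3 in the second, so they moved 1.5 units closer together.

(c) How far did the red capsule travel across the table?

2.6

From (4.8, 1.5) to (2.2, 1.2), the red capsule covered √(2.6² + 0.3²) ≈ 2.6 units.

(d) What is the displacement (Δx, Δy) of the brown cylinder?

(-0.1, -0.5)

From the two frames, the brown cylinder sits at roughly (13.9, 2.2) before and (13.8, 1.7) after.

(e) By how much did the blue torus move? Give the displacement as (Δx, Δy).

(-2.4, 0.3)

The blue torus started near (8.0, 5.0) and ended near (5.6, 5.3).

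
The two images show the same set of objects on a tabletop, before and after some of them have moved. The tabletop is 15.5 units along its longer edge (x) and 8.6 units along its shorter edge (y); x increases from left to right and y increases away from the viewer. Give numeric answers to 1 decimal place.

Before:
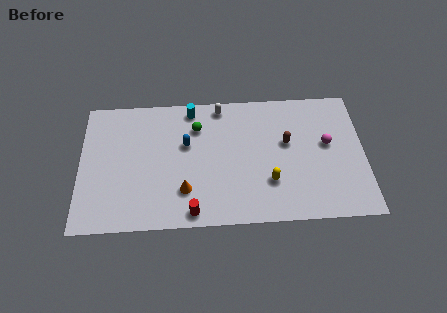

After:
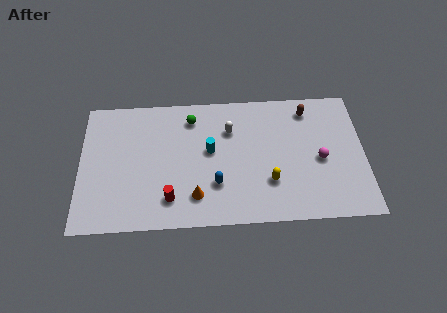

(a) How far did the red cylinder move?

1.5

The red cylinder was near (6.1, 0.9) before and (4.9, 1.8) after, so it travelled √(1.2² + 0.9²) ≈ 1.5 units.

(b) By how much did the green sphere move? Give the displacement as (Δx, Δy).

(-0.3, 0.6)

From the two frames, the green sphere sits at roughly (6.4, 6.4) before and (6.1, 7.0) after.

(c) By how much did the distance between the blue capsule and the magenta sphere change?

-1.9

Before: roughly 7.7 units apart; after: 5.8. That's 1.9 units closer together.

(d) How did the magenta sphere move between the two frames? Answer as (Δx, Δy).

(-0.4, -1.0)

The magenta sphere was at about (13.5, 4.9) and moved to about (13.1, 3.9).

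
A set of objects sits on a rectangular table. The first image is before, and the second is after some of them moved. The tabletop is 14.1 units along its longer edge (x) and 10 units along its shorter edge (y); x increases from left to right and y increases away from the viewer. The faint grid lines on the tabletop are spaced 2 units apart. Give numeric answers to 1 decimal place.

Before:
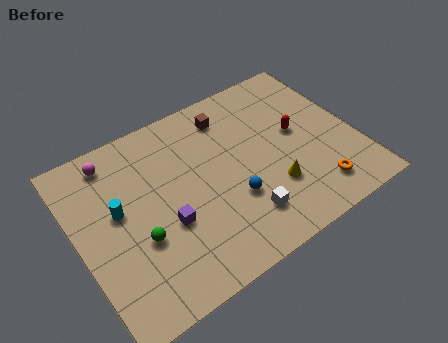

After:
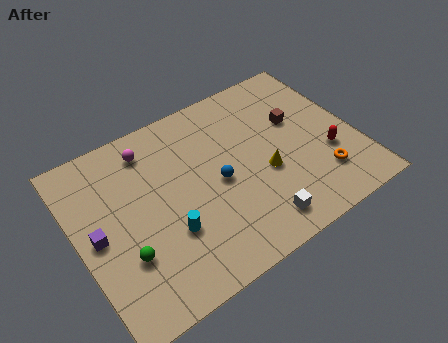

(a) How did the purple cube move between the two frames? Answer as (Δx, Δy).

(-3.3, 1.1)

From the two frames, the purple cube sits at roughly (4.2, 3.8) before and (0.9, 4.9) after.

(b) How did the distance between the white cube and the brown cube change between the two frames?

-0.4

Before: roughly 6.0 units apart; after: 5.6. That's 0.4 units closer together.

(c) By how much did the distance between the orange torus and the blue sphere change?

+1.1

Before: roughly 4.3 units apart; after: 5.4. That's 1.1 units further apart.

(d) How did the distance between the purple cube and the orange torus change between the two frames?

+3.7

They were about 7.6 units apart before and 11.3 after — 3.7 units further apart.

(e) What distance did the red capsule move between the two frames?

2.3

The red capsule moved from about (11.3, 5.5) to (12.5, 3.5), a distance of √(1.2² + 2.0²) ≈ 2.3.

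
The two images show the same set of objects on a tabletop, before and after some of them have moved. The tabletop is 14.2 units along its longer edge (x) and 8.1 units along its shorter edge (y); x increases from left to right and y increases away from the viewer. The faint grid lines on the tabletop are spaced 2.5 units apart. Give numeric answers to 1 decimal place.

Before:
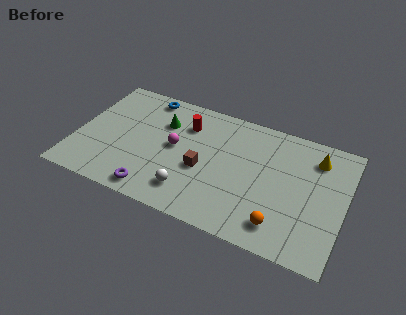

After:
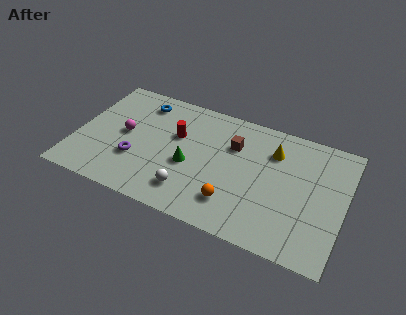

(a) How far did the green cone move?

2.9

The green cone was near (4.4, 5.7) before and (6.1, 3.4) after, so it travelled √(1.7² + 2.3²) ≈ 2.9 units.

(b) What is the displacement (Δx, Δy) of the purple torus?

(-1.2, 1.7)

The purple torus started near (4.5, 1.0) and ended near (3.3, 2.7).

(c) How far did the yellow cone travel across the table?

2.2

The yellow cone was near (12.5, 6.4) before and (10.3, 6.0) after, so it travelled √(2.2² + 0.4²) ≈ 2.2 units.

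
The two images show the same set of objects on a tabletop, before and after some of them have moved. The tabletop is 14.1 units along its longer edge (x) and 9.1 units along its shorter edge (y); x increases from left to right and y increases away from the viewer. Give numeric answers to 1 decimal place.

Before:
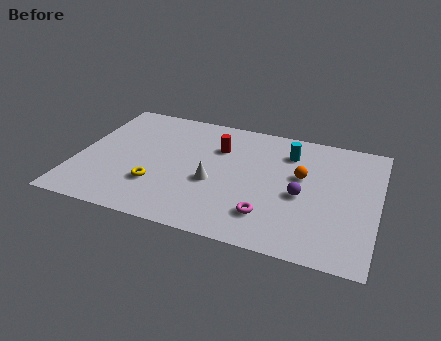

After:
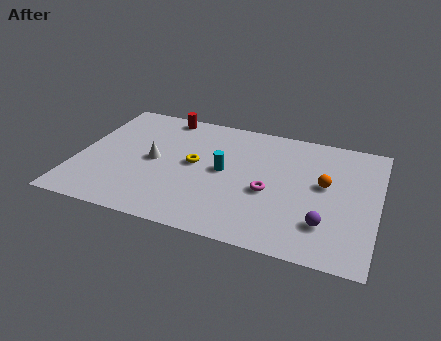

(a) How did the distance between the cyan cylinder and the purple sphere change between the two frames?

+2.4

The distance was about 3.1 in the first image and 5.5 in the second, so they moved 2.4 units further apart.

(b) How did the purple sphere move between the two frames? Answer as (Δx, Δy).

(1.2, -1.7)

From the two frames, the purple sphere sits at roughly (10.6, 4.0) before and (11.8, 2.3) after.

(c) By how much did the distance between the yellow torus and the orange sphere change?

-1.0

The distance was about 7.1 in the first image and 6.1 in the second, so they moved 1.0 units closer together.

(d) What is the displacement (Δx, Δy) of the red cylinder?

(-2.8, 1.8)

From the two frames, the red cylinder sits at roughly (6.5, 6.4) before and (3.7, 8.2) after.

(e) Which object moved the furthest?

the cyan cylinder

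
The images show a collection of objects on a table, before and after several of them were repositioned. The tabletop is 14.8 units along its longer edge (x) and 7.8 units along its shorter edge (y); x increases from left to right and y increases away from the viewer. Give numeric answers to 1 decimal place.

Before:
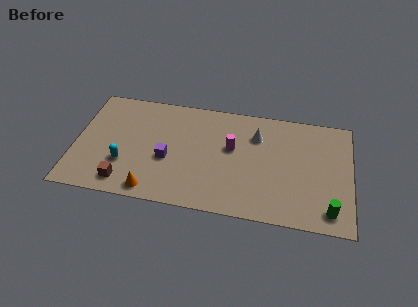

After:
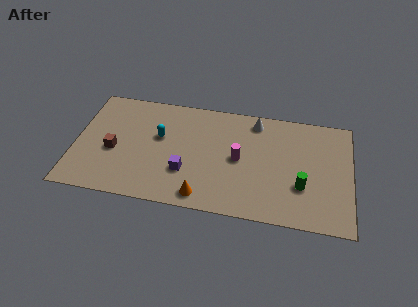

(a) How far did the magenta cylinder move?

0.8

From (8.4, 4.6) to (8.8, 3.9), the magenta cylinder covered √(0.4² + 0.7²) ≈ 0.8 units.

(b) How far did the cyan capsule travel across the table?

2.8

The cyan capsule was near (2.7, 2.5) before and (4.5, 4.7) after, so it travelled √(1.8² + 2.2²) ≈ 2.8 units.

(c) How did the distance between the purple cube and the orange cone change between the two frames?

-0.6

Before: roughly 2.4 units apart; after: 1.8. That's 0.6 units closer together.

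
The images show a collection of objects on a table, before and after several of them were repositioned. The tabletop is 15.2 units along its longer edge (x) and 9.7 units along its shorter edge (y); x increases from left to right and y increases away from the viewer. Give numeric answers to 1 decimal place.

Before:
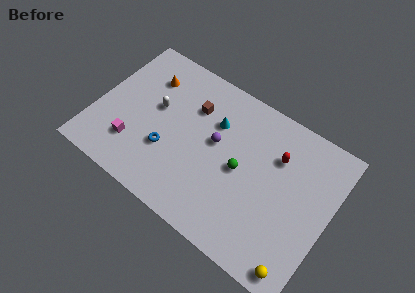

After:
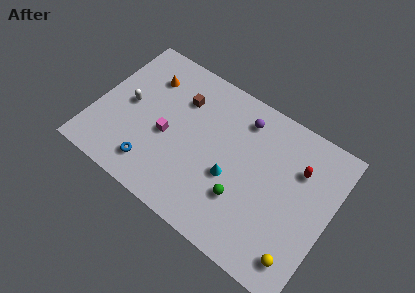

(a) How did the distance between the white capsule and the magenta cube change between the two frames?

-0.4

Before: roughly 3.2 units apart; after: 2.8. That's 0.4 units closer together.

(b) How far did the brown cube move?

0.8

The brown cube was near (5.9, 6.9) before and (5.1, 7.0) after, so it travelled √(0.8² + 0.1²) ≈ 0.8 units.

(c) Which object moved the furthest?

the cyan cone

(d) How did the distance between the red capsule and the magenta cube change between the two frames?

-1.1

Before: roughly 9.7 units apart; after: 8.6. That's 1.1 units closer together.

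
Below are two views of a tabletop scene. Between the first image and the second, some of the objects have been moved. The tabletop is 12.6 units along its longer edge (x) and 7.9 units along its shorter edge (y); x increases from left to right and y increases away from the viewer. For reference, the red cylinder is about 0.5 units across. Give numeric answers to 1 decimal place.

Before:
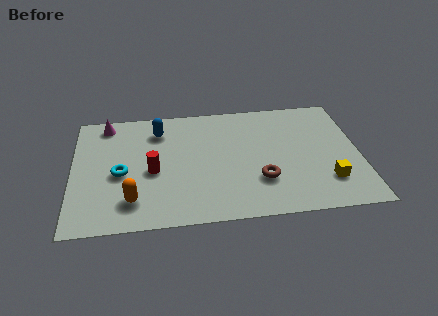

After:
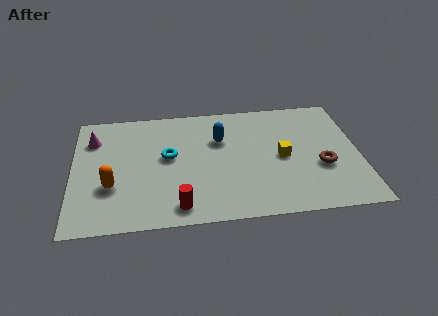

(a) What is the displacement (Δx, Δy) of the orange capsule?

(-0.9, 1.0)

From the two frames, the orange capsule sits at roughly (2.6, 1.7) before and (1.7, 2.7) after.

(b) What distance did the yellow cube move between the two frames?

2.6

From (11.1, 2.0) to (9.2, 3.8), the yellow cube covered √(1.9² + 1.8²) ≈ 2.6 units.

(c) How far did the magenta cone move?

1.2

The magenta cone moved from about (1.5, 6.9) to (0.9, 5.9), a distance of √(0.6² + 1.0²) ≈ 1.2.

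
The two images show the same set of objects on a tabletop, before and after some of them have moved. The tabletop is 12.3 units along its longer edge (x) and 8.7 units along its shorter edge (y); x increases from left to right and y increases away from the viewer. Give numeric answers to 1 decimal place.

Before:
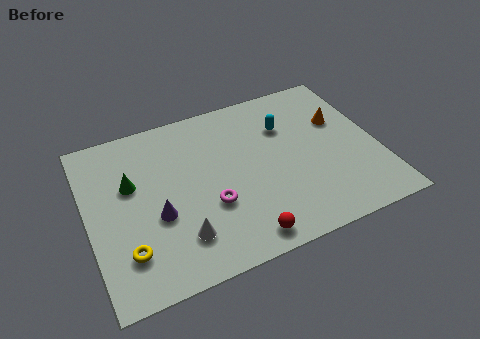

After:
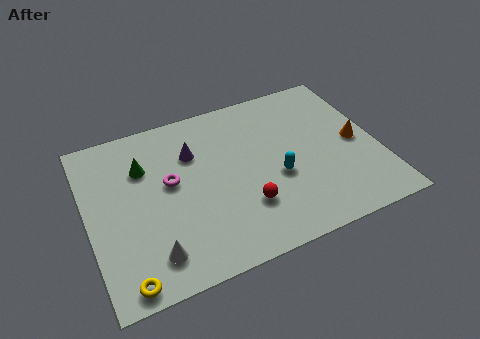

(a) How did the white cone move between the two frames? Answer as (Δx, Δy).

(-1.2, -0.4)

The white cone was at about (3.6, 2.0) and moved to about (2.4, 1.6).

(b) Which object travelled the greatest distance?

the purple cone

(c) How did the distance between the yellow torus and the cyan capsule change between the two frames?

-1.0

Before: roughly 8.2 units apart; after: 7.2. That's 1.0 units closer together.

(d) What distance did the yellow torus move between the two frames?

1.3

The yellow torus was near (1.4, 2.1) before and (1.2, 0.8) after, so it travelled √(0.2² + 1.3²) ≈ 1.3 units.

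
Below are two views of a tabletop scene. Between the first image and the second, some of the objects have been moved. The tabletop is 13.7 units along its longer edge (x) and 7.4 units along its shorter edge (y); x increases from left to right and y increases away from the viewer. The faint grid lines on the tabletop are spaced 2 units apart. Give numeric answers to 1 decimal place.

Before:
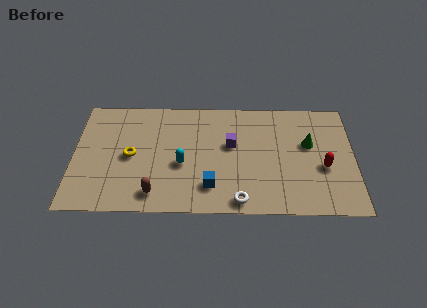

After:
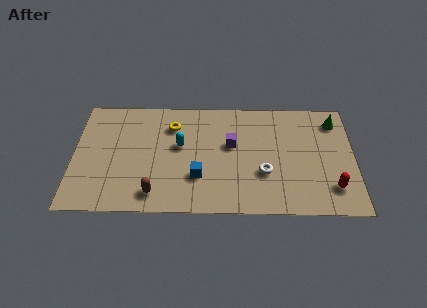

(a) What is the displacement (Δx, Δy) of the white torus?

(1.2, 1.8)

The white torus started near (8.1, 0.8) and ended near (9.3, 2.6).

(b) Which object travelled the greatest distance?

the yellow torus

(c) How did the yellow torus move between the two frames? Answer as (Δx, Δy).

(2.0, 2.0)

The yellow torus started near (2.8, 3.6) and ended near (4.8, 5.6).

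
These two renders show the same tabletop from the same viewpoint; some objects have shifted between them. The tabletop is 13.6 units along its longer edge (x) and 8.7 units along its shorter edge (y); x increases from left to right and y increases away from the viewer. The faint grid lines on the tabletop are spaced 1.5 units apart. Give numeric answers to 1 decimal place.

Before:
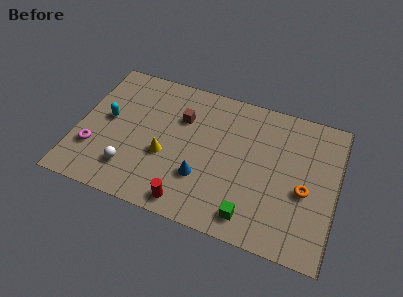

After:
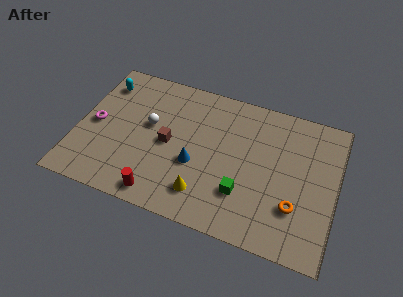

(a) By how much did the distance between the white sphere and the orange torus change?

-0.9

Before: roughly 9.2 units apart; after: 8.3. That's 0.9 units closer together.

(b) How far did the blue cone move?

0.8

The blue cone was near (6.7, 2.7) before and (6.3, 3.4) after, so it travelled √(0.4² + 0.7²) ≈ 0.8 units.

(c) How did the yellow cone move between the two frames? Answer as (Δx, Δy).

(2.2, -1.6)

The yellow cone was at about (4.7, 3.4) and moved to about (6.9, 1.8).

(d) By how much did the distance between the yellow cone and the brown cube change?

+0.5

They were about 2.7 units apart before and 3.2 after — 0.5 units further apart.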